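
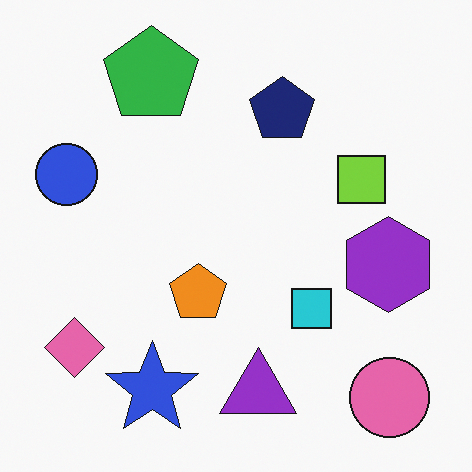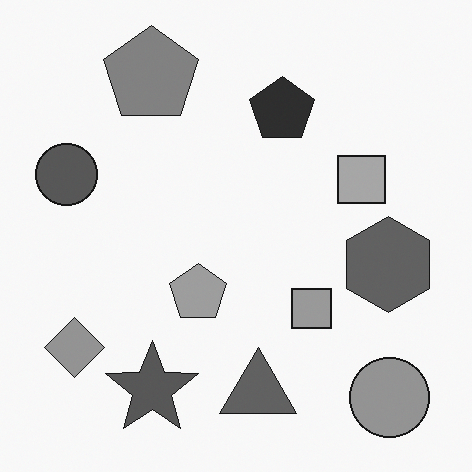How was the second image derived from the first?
It was converted to grayscale.

All color is removed — every shape is now a shade of grey.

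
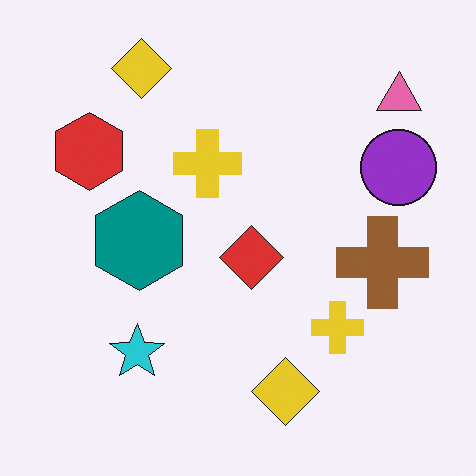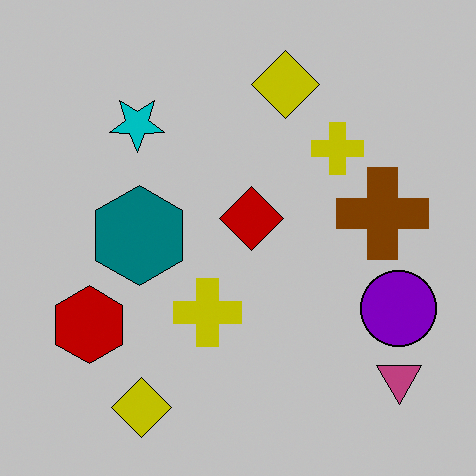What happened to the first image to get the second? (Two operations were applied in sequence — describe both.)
The second image is the first flipped vertically (top ↔ bottom), then heavily posterized to just a handful of flat colors.

The pink triangle is in the top-right of the first image and the bottom-right of the second — shapes on opposite sides of the horizontal midline have swapped in a mirror flip. Each flat color has snapped to a coarser quantized level — most visibly, the near-white background has dropped to a flat grey.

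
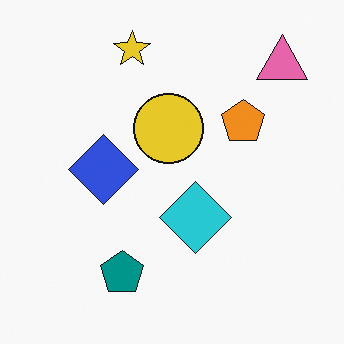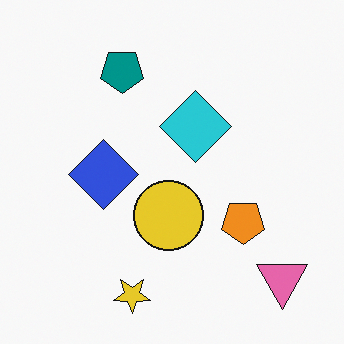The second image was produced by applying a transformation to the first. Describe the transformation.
This is the original image flipped vertically (top ↔ bottom).

The yellow star is in the top of the first image and the bottom of the second — shapes on opposite sides of the horizontal midline have swapped in a mirror flip.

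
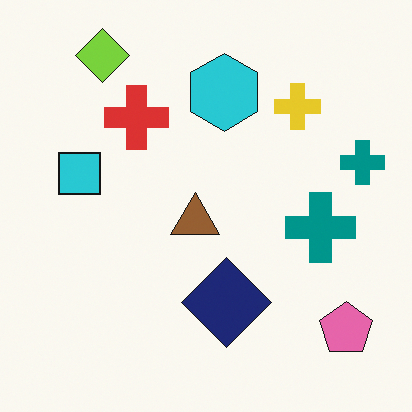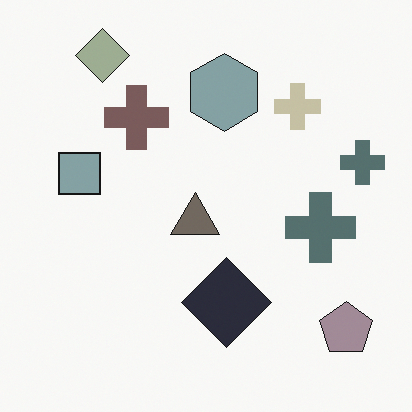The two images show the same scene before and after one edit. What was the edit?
It was heavily desaturated.

All colors are more muted and greyish — a global saturation change.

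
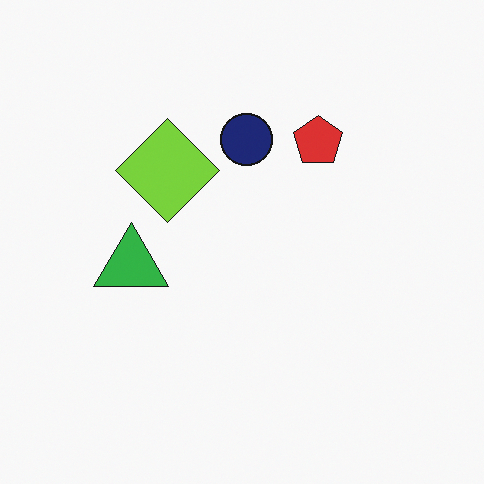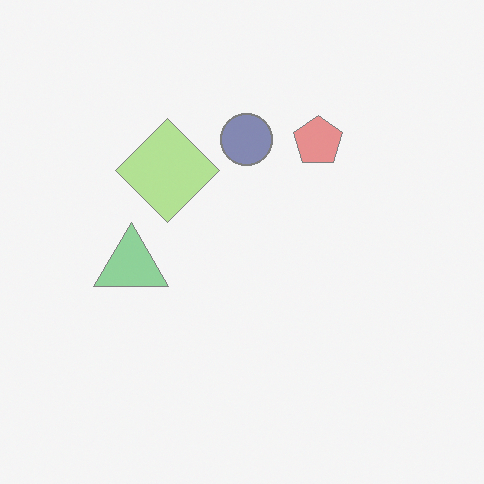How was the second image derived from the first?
The image was washed out (contrast reduced).

Tones are pushed toward mid-grey across the whole image — a global contrast change.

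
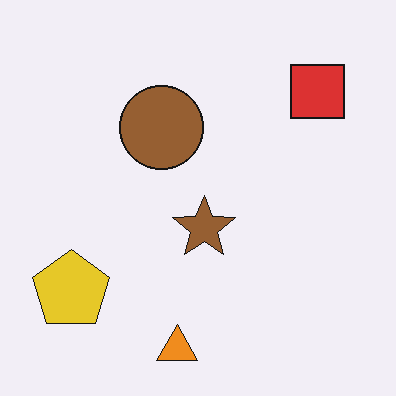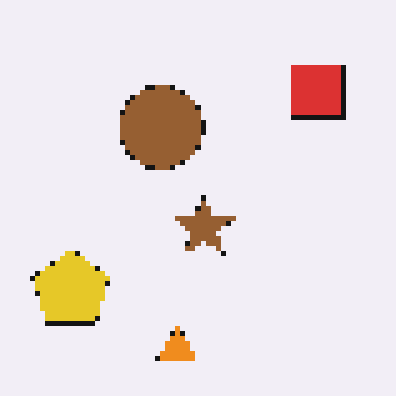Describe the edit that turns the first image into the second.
It was lightly pixelated (a mild mosaic effect).

Shapes are reduced to large square blocks; fine edges and outlines are lost — a downscale-then-upscale (mosaic) effect.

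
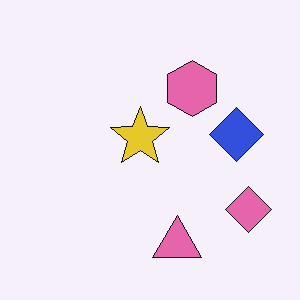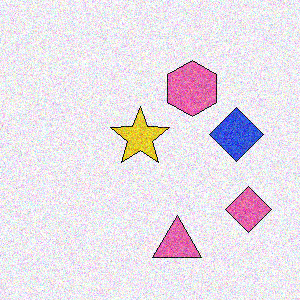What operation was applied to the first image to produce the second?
The second image is the first degraded with moderate additive noise.

Random speckle covers the whole image, including the flat background.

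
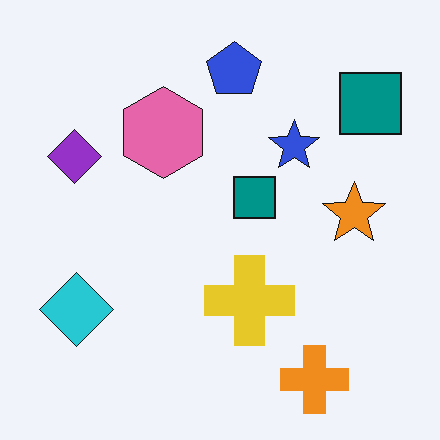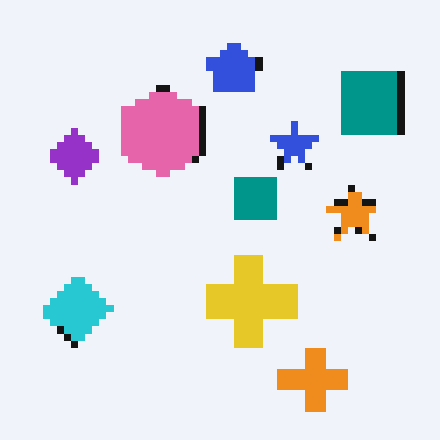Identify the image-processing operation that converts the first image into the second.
The image was pixelated into visible square blocks.

Shapes are reduced to large square blocks; fine edges and outlines are lost — a downscale-then-upscale (mosaic) effect.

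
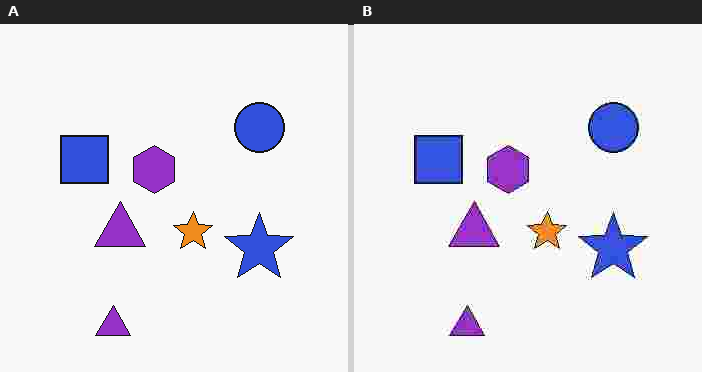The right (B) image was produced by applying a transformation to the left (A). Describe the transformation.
Degraded with heavy JPEG compression.

Blocky 8×8 compression artifacts appear around shape edges and the flat background shows ringing — characteristic JPEG degradation.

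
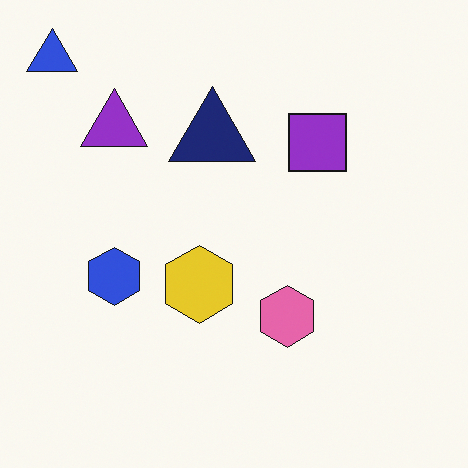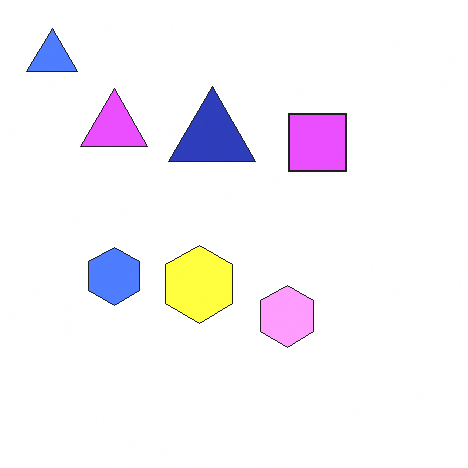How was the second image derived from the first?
The image was noticeably brightened.

Every pixel — background and shapes alike — is uniformly brightened.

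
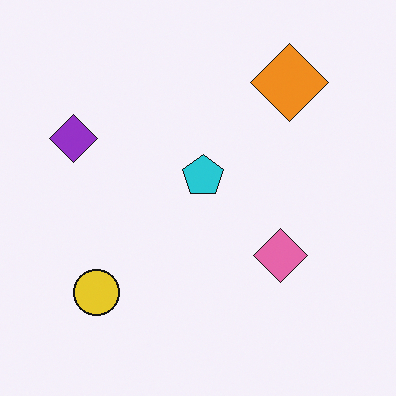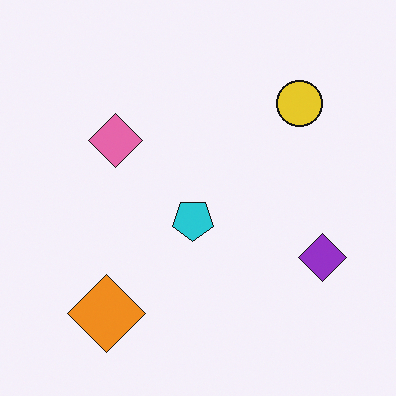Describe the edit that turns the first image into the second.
This is the original image rotated 180°.

The orange diamond sits in the top-right of the first image and the bottom-left of the second — consistent with a whole-image 180° rotation.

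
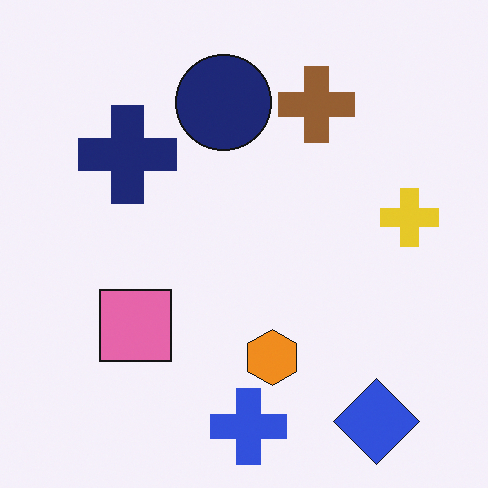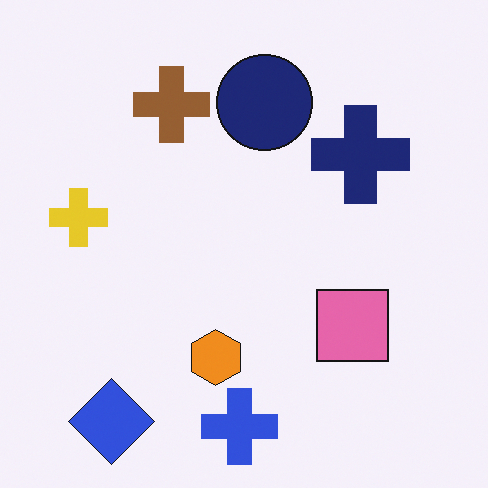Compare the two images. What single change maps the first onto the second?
Flipped horizontally (left ↔ right).

The yellow cross is in the right of the first image and the left of the second — shapes on opposite sides of the vertical midline have swapped in a mirror flip.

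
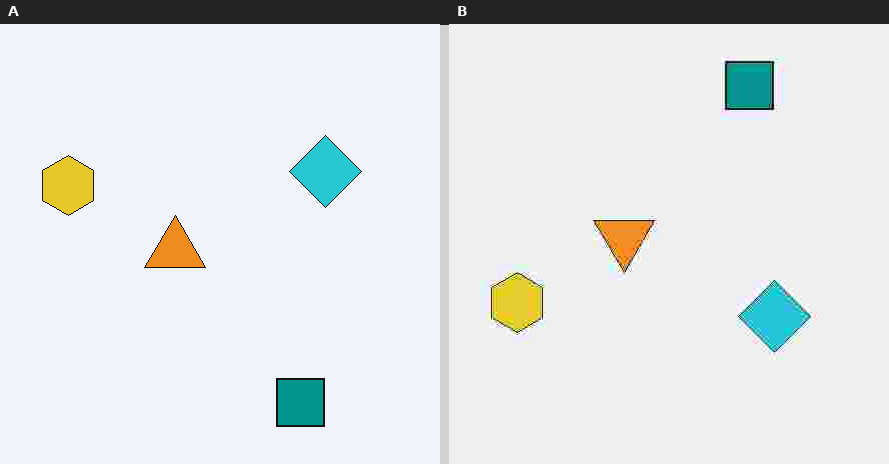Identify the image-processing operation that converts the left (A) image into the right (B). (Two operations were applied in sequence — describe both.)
It was flipped vertically (top ↔ bottom), then degraded with heavy JPEG compression.

The teal square is in the bottom-right of the left (A) image and the top-right of the right (B) — shapes on opposite sides of the horizontal midline have swapped in a mirror flip. Blocky 8×8 compression artifacts appear around shape edges and the flat background shows ringing — characteristic JPEG degradation.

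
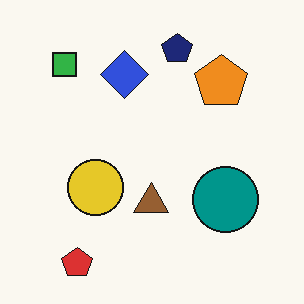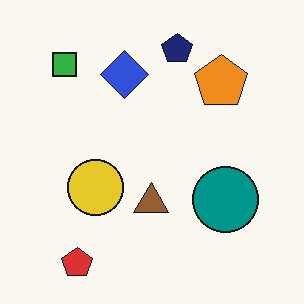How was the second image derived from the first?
This is the original image JPEG-compressed with visible artifacts.

Blocky 8×8 compression artifacts appear around shape edges and the flat background shows ringing — characteristic JPEG degradation.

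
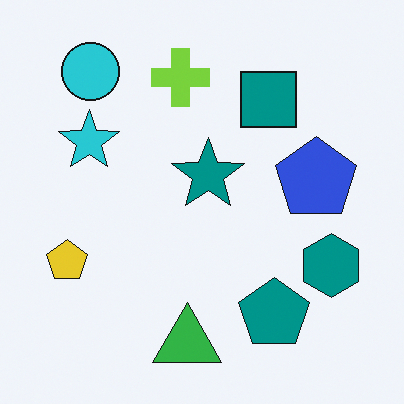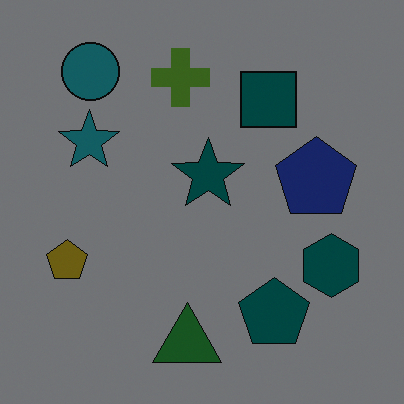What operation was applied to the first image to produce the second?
Substantially darkened.

Every pixel — background and shapes alike — is uniformly darkened.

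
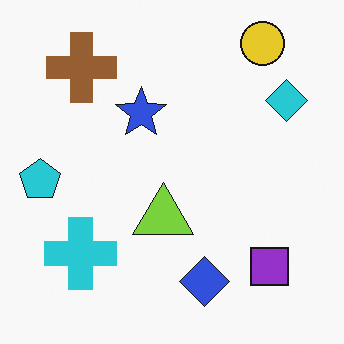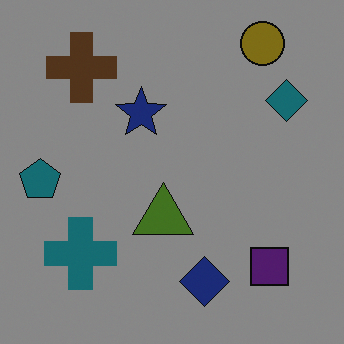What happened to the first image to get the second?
The transformation is: substantially darkened.

Every pixel — background and shapes alike — is uniformly darkened.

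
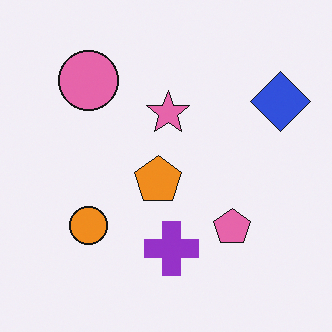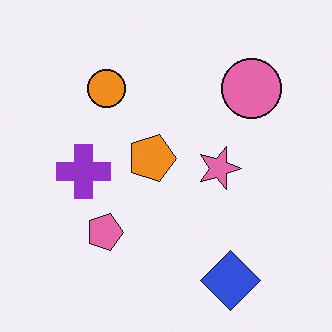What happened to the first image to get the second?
The second image is the first rotated 90° clockwise.

The blue diamond sits in the top-right of the first image and the bottom-right of the second — consistent with a whole-image 90° clockwise rotation.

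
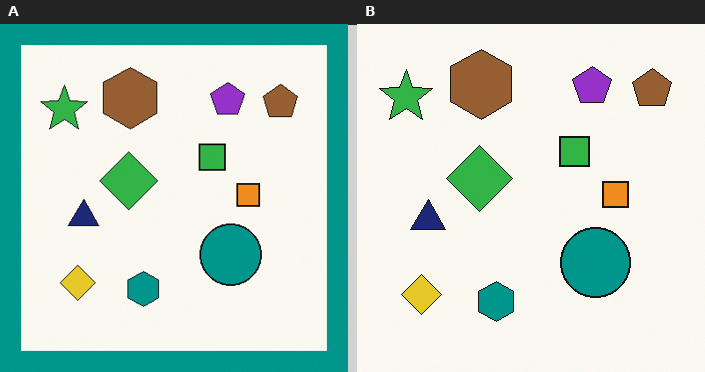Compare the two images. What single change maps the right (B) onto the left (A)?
Framed with a teal border.

A solid teal frame runs around the edge of the left (A) image, with the content slightly shrunk inside it.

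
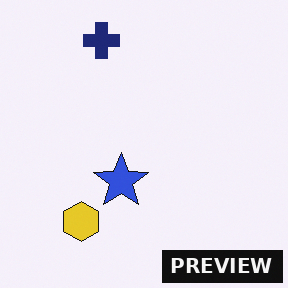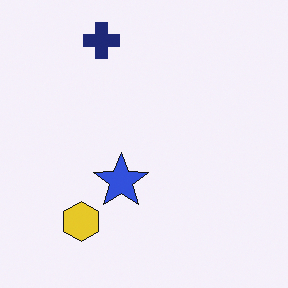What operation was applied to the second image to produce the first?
Watermarked with the text "PREVIEW" in the lower-right corner.

A dark label reading "PREVIEW" appears in the lower-right corner.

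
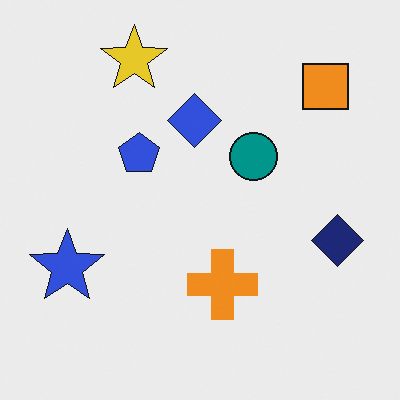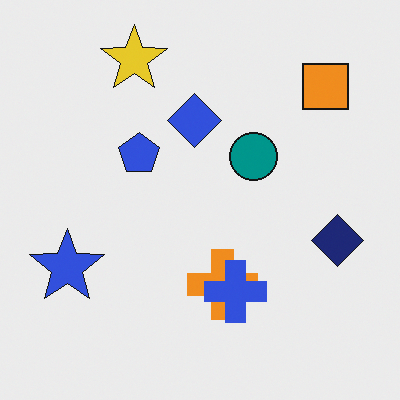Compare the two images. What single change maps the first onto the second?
The second image is the first overlaid with an additional blue cross.

A blue cross appears in the second image that is absent from the first.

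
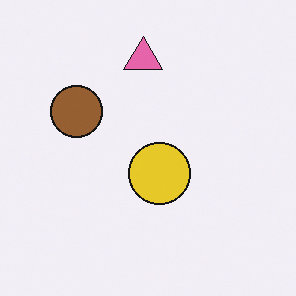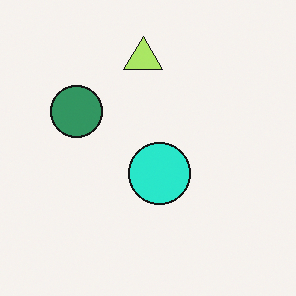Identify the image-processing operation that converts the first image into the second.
The image was hue-shifted through roughly a third of the color wheel.

Every shape's color has rotated by the same amount around the hue wheel — a uniform hue shift.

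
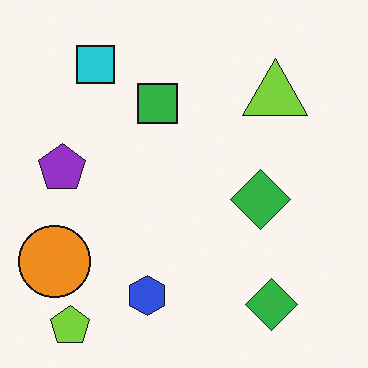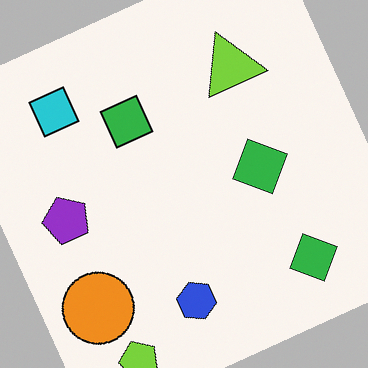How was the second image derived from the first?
The second image is the first rotated counter-clockwise by a clearly visible amount.

Every shape is tilted by the same angle and the image corners show triangular fill wedges — a whole-image rotation by a non-right angle.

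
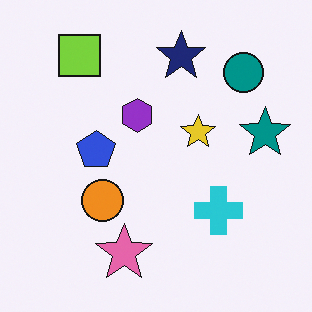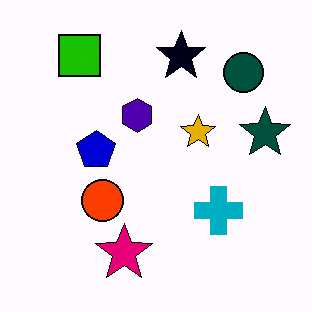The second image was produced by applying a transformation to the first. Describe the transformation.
It was given much higher contrast.

Tones are pushed away from mid-grey across the whole image — a global contrast change.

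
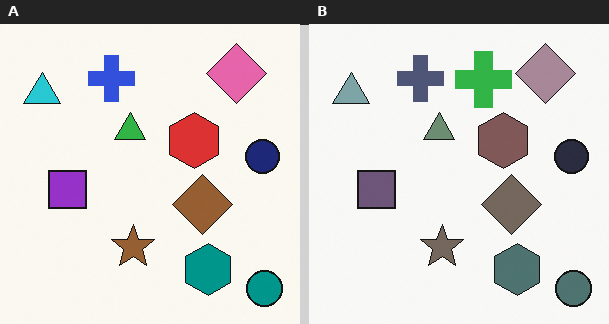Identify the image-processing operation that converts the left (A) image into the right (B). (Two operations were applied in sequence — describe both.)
The image was made much more muted (saturation change), then overlaid with an additional green cross.

All colors are more muted and greyish — a global saturation change. A green cross appears in the right (B) image that is absent from the left (A).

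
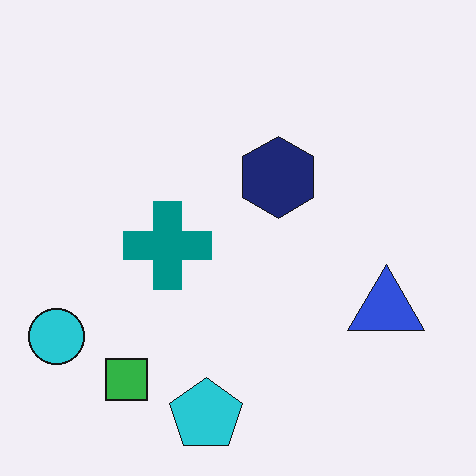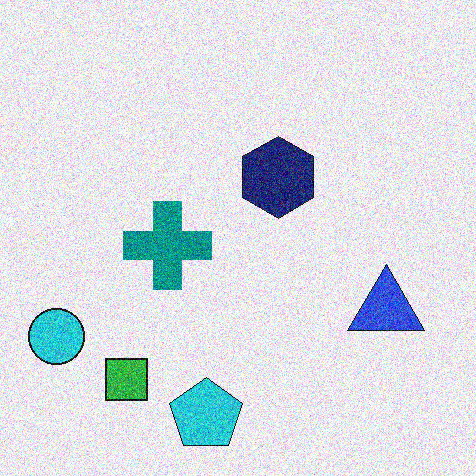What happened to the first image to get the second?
This is the original image degraded with heavy additive noise.

Random speckle covers the whole image, including the flat background.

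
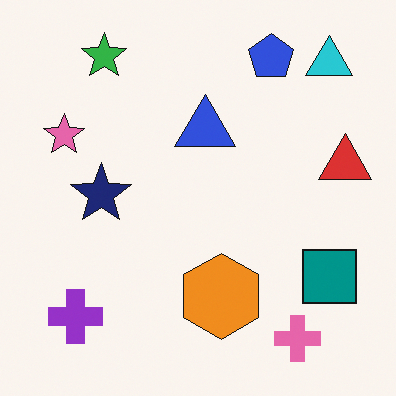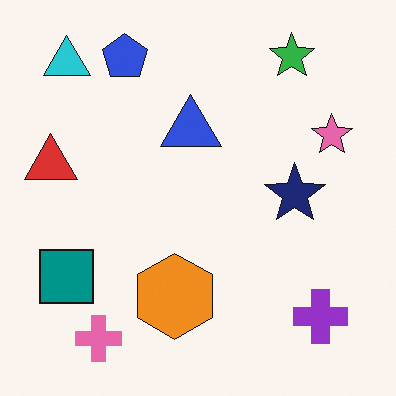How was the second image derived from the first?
The image was flipped horizontally (left ↔ right).

The red triangle is in the right of the first image and the left of the second — shapes on opposite sides of the vertical midline have swapped in a mirror flip.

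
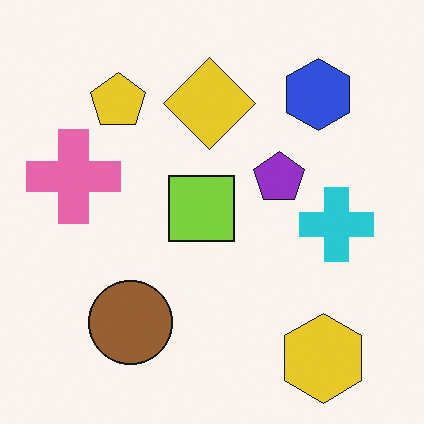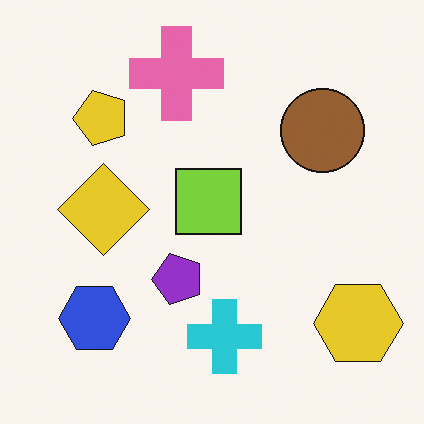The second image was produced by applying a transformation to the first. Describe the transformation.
The image was transposed (reflected across the top-left ↔ bottom-right diagonal).

Shapes have swapped their row and column positions — what was in the top-right is now in the bottom-left — a diagonal reflection.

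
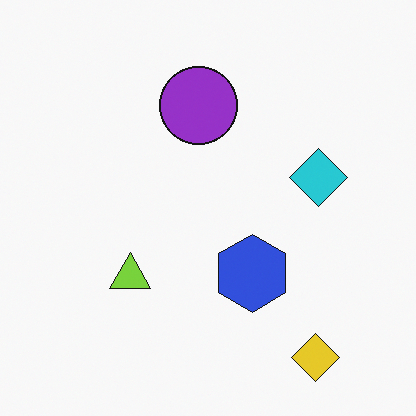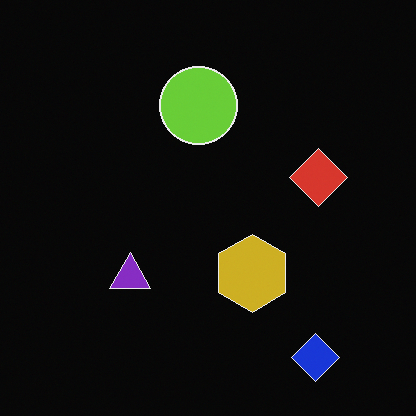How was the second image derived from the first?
It was color-inverted (negative).

The light background has become dark and every shape's color is its complement — a photographic negative.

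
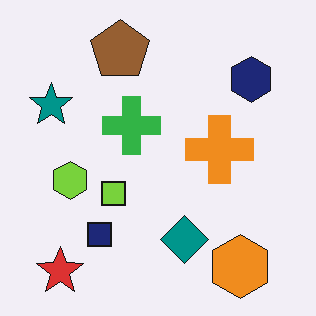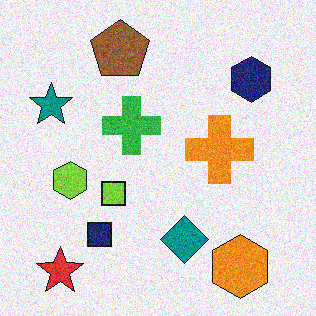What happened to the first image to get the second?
This is the original image degraded with visible gaussian noise.

Random speckle covers the whole image, including the flat background.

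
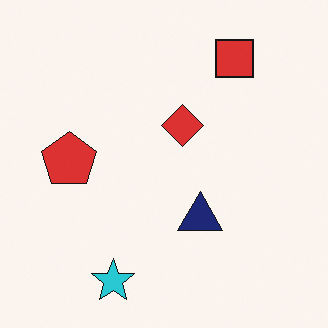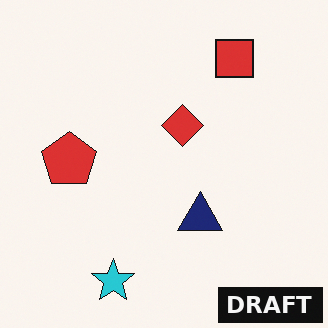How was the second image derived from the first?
It was watermarked with the text "DRAFT" in the lower-right corner.

A dark label reading "DRAFT" appears in the lower-right corner.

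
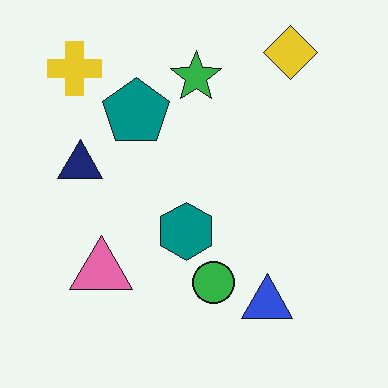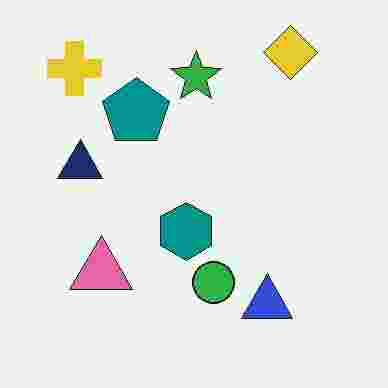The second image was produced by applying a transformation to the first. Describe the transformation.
The second image is the first heavily JPEG-compressed with obvious blocking artifacts.

Blocky 8×8 compression artifacts appear around shape edges and the flat background shows ringing — characteristic JPEG degradation.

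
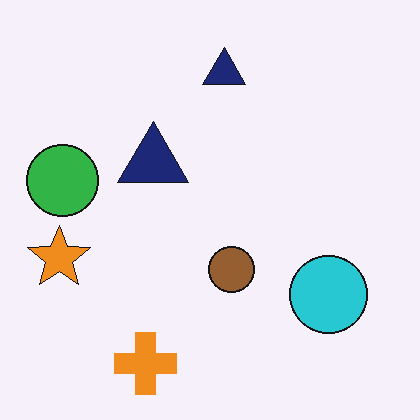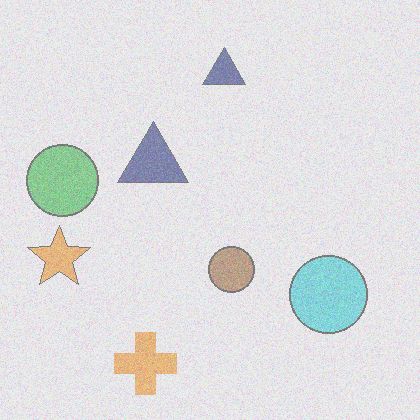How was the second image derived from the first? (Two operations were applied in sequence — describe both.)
The second image is the first degraded with heavy additive noise, then given much lower contrast.

Random speckle covers the whole image, including the flat background. Tones are pushed toward mid-grey across the whole image — a global contrast change.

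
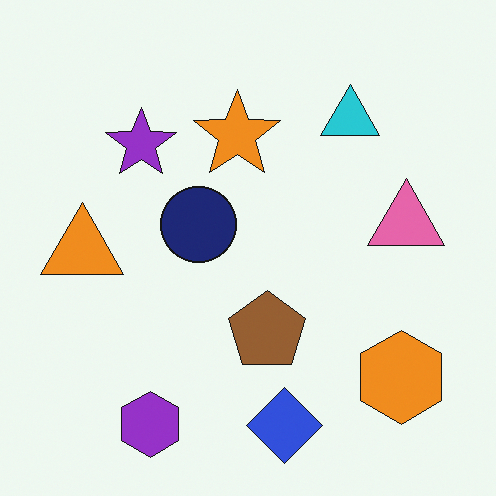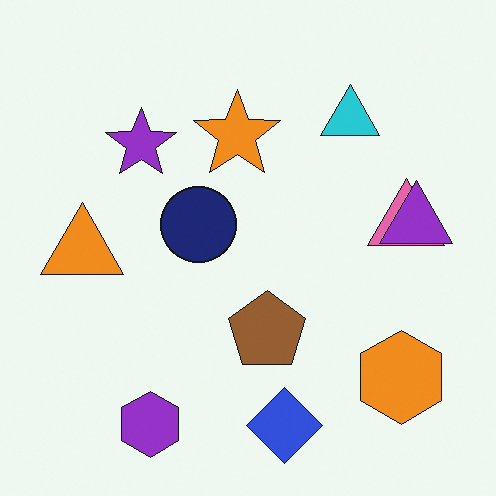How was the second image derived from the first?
This is the original image overlaid with an additional purple triangle.

A purple triangle appears in the second image that is absent from the first.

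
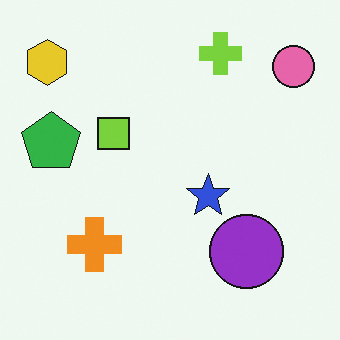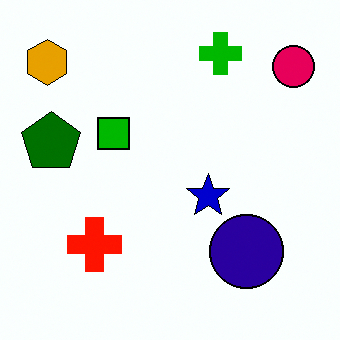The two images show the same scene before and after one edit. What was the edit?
The second image is the first boosted in contrast.

Tones are pushed away from mid-grey across the whole image — a global contrast change.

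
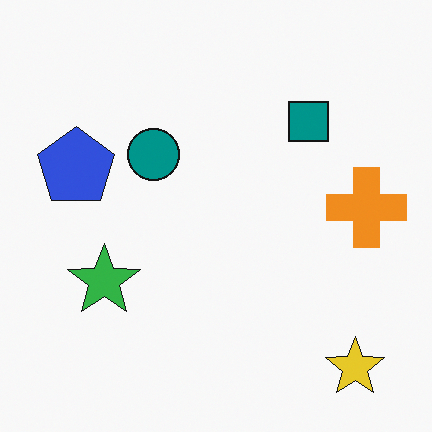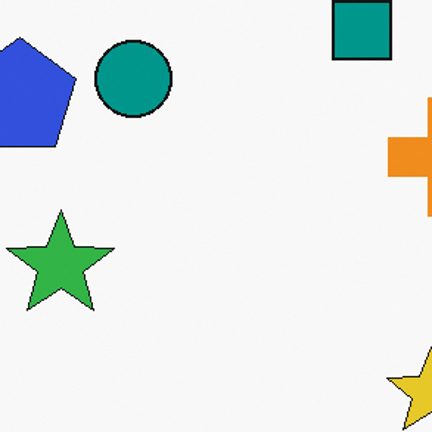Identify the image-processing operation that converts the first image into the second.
The transformation is: cropped to a modestly smaller region and rescaled.

The visible shapes are larger and the field of view is narrower; shapes near the original edges may be partly or wholly outside the frame — a crop-and-rescale.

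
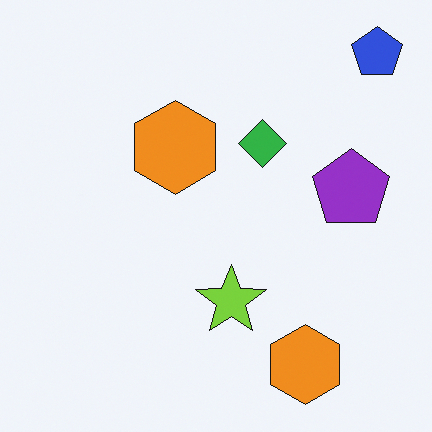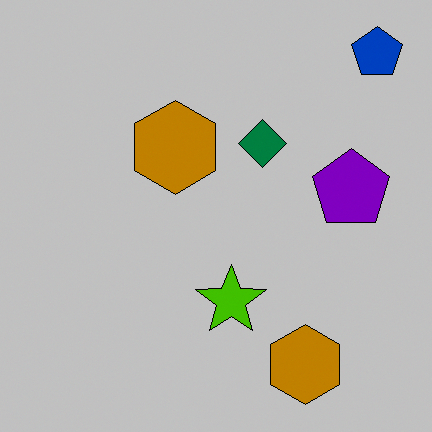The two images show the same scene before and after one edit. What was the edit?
The second image is the first heavily posterized to just a handful of flat colors.

Each flat color has snapped to a coarser quantized level — most visibly, the near-white background has dropped to a flat grey.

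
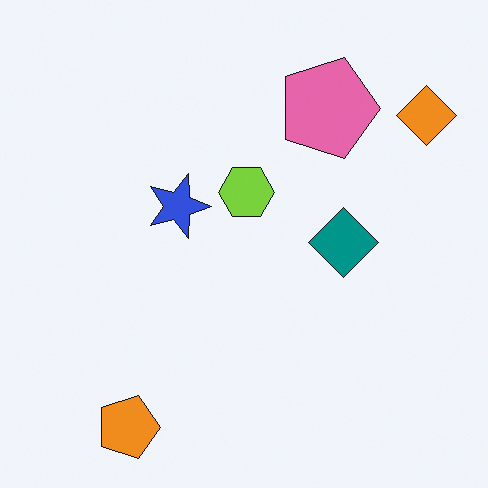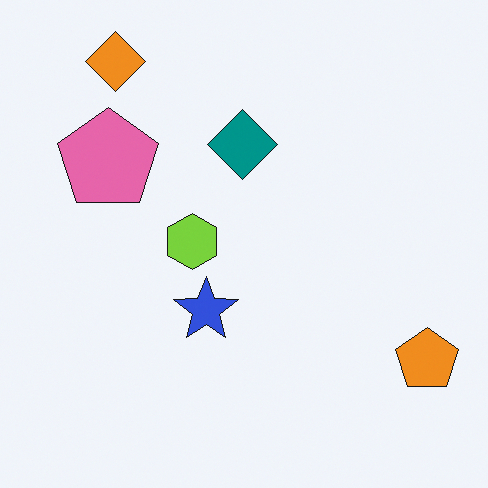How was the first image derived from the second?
This is the original image rotated 90° clockwise.

The orange diamond sits in the top-left of the second image and the top-right of the first — consistent with a whole-image 90° clockwise rotation.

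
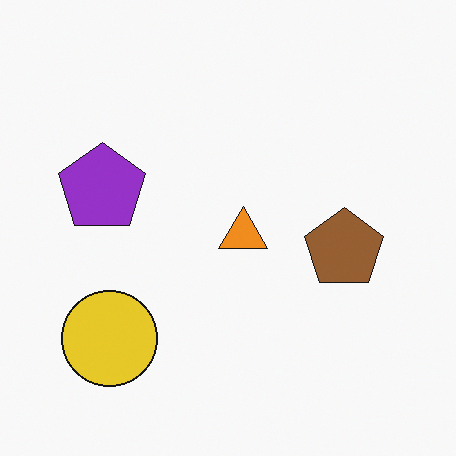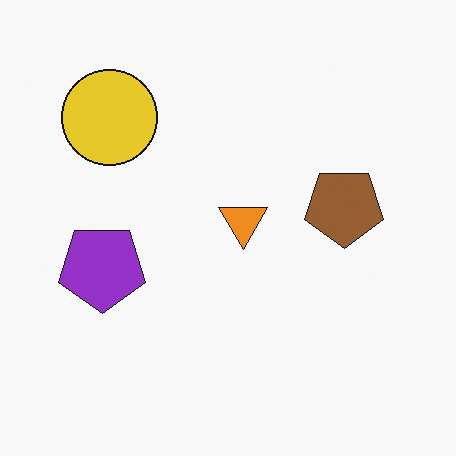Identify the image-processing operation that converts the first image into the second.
It was flipped vertically (top ↔ bottom).

The yellow circle is in the bottom-left of the first image and the top-left of the second — shapes on opposite sides of the horizontal midline have swapped in a mirror flip.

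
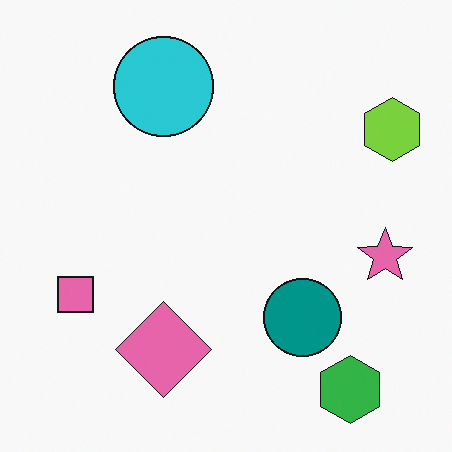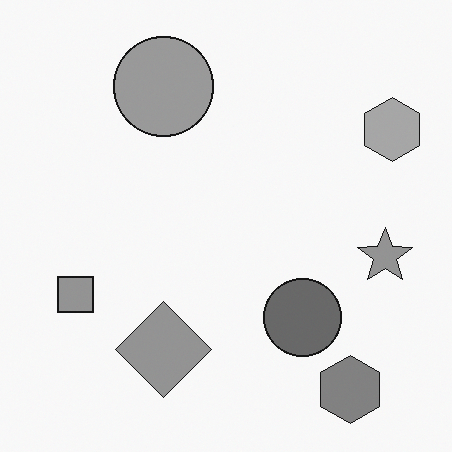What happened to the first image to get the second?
The image was converted to grayscale.

All color is removed — every shape is now a shade of grey.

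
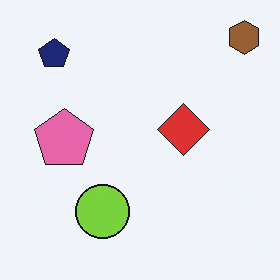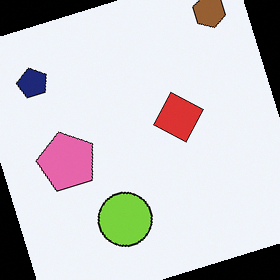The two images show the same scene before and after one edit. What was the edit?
The second image is the first rotated counter-clockwise by a moderate amount.

Every shape is tilted by the same angle and the image corners show triangular fill wedges — a whole-image rotation by a non-right angle.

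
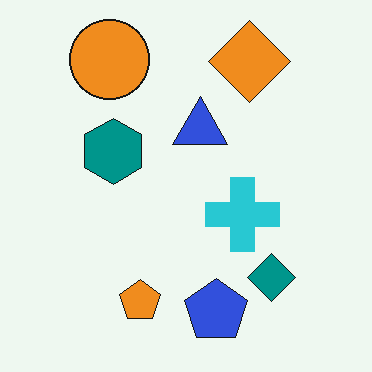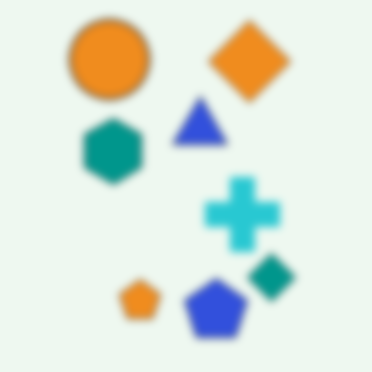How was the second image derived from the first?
The second image is the first noticeably gaussian-blurred.

Shape edges and outlines are uniformly softened across the whole image.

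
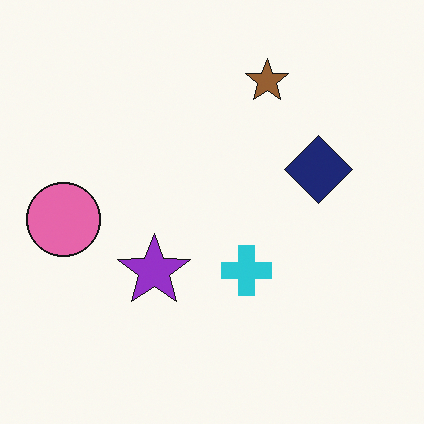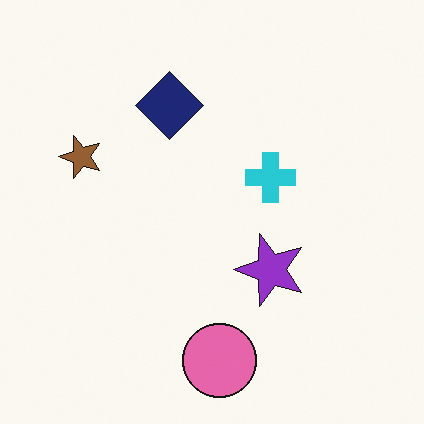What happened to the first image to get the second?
This is the original image rotated 90° counter-clockwise.

The pink circle sits in the left of the first image and the bottom of the second — consistent with a whole-image 90° counter-clockwise rotation.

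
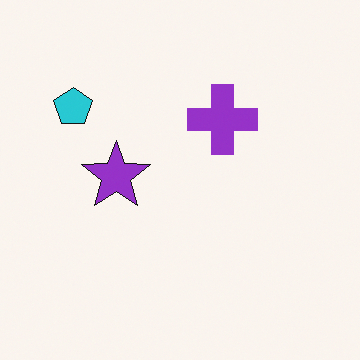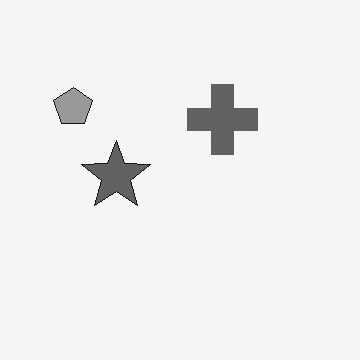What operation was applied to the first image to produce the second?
The second image is the first converted to grayscale.

All color is removed — every shape is now a shade of grey.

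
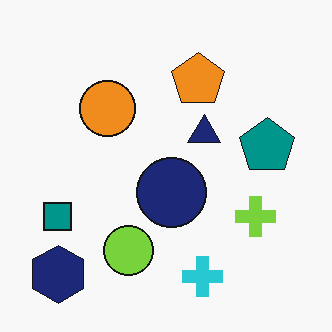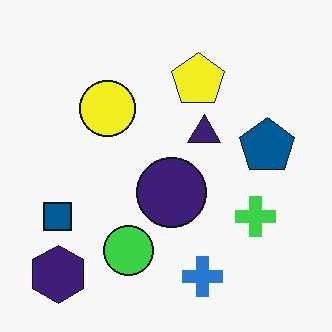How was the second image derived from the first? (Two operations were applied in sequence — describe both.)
The transformation is: hue-shifted by a small amount, then given moderate JPEG compression.

Every shape's color has rotated by the same amount around the hue wheel — a uniform hue shift. Blocky 8×8 compression artifacts appear around shape edges and the flat background shows ringing — characteristic JPEG degradation.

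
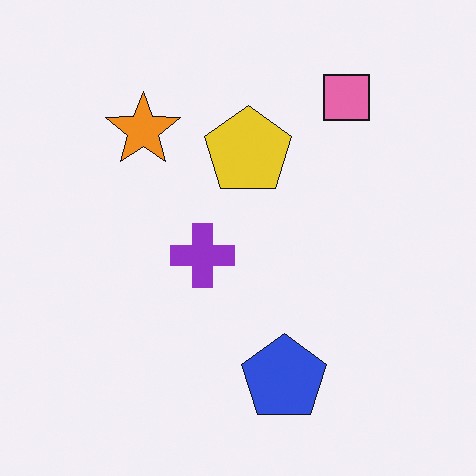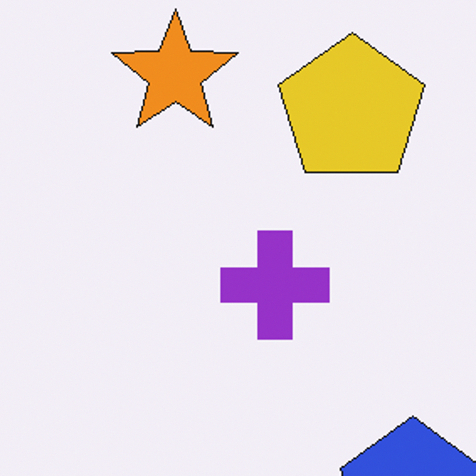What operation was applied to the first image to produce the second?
It was cropped to a noticeably smaller region and rescaled.

The visible shapes are larger and the field of view is narrower; shapes near the original edges may be partly or wholly outside the frame — a crop-and-rescale.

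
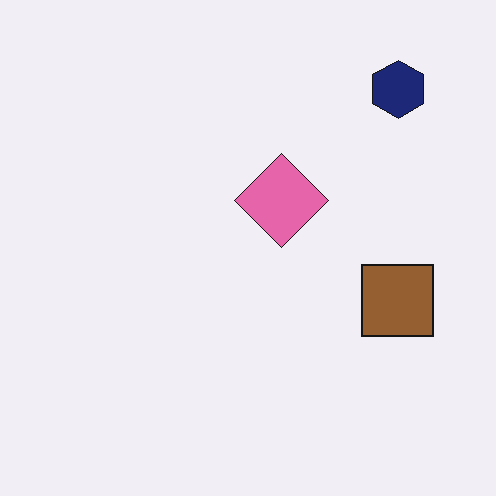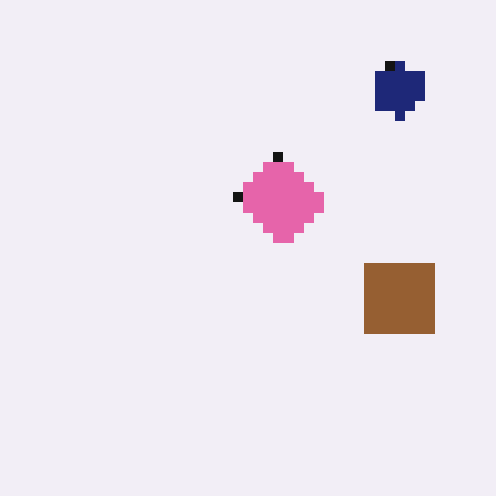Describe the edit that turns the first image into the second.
The image was heavily pixelated into large blocks.

Shapes are reduced to large square blocks; fine edges and outlines are lost — a downscale-then-upscale (mosaic) effect.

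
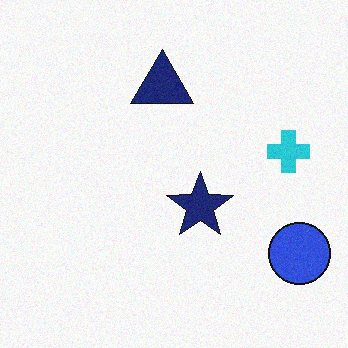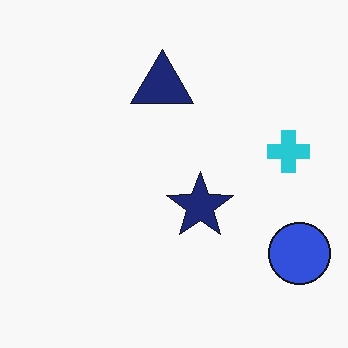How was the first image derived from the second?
Degraded with subtle gaussian noise.

Random speckle covers the whole image, including the flat background.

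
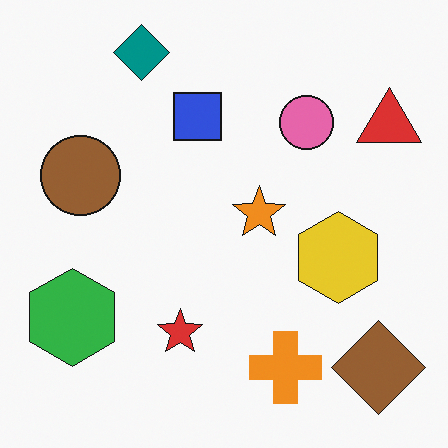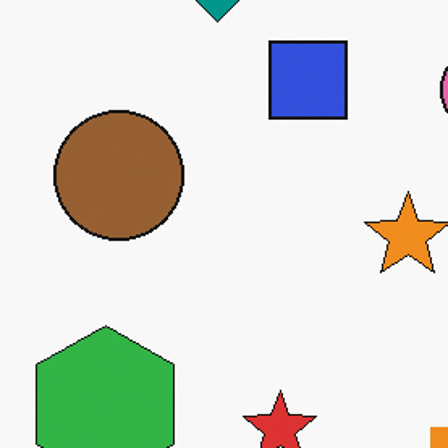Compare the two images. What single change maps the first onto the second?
The transformation is: cropped slightly and scaled back up.

The visible shapes are larger and the field of view is narrower; shapes near the original edges may be partly or wholly outside the frame — a crop-and-rescale.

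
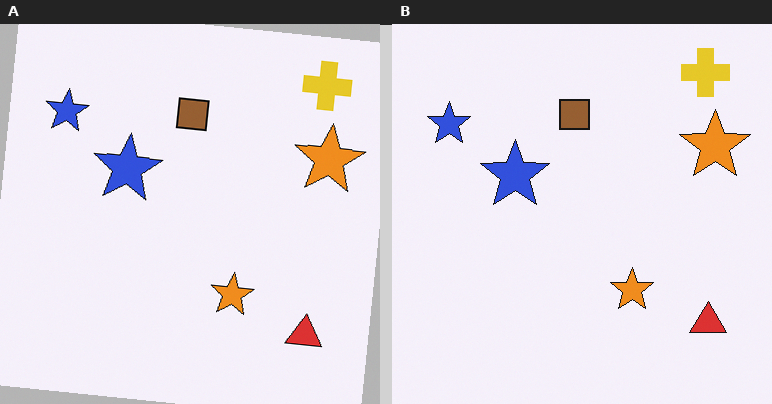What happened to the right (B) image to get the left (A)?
The left (A) image is the right (B) rotated clockwise by a few degrees.

Every shape is tilted by the same angle and the image corners show triangular fill wedges — a whole-image rotation by a non-right angle.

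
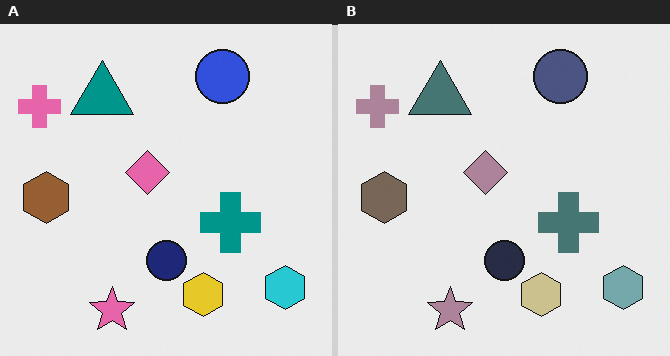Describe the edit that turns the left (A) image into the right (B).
This is the original image heavily desaturated.

All colors are more muted and greyish — a global saturation change.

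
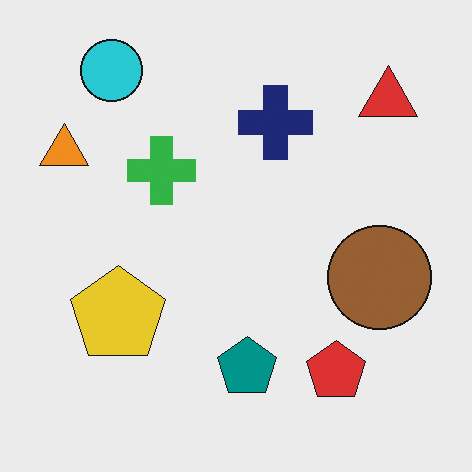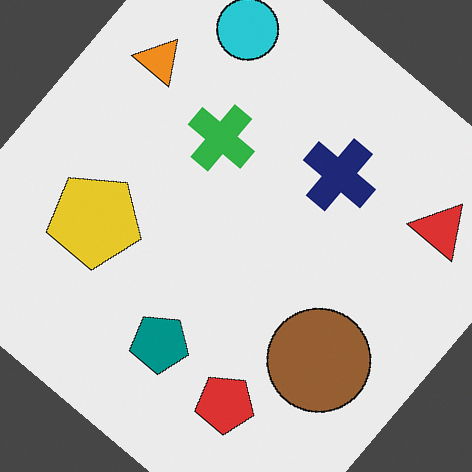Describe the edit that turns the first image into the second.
It was rotated clockwise by a large amount — several tens of degrees.

Every shape is tilted by the same angle and the image corners show triangular fill wedges — a whole-image rotation by a non-right angle.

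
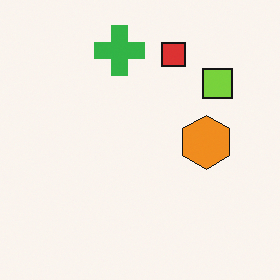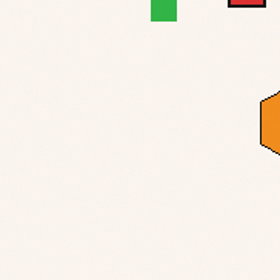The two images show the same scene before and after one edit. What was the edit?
Cropped slightly and scaled back up.

The visible shapes are larger and the field of view is narrower; shapes near the original edges may be partly or wholly outside the frame — a crop-and-rescale.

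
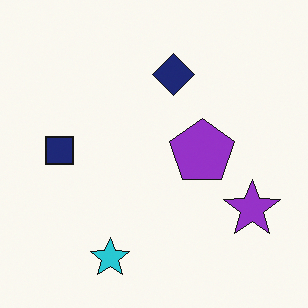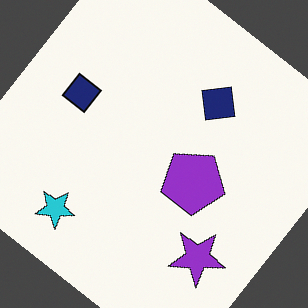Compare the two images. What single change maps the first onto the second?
This is the original image rotated clockwise by a large amount — several tens of degrees.

Every shape is tilted by the same angle and the image corners show triangular fill wedges — a whole-image rotation by a non-right angle.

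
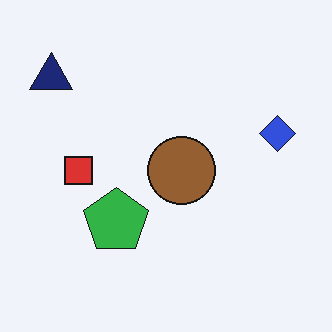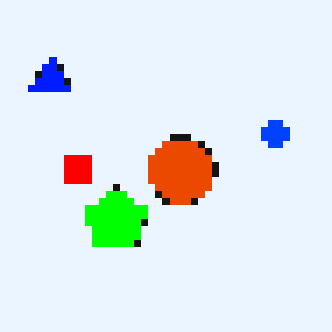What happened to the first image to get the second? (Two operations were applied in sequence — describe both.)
The second image is the first heavily oversaturated, then moderately pixelated.

All colors are more vivid — a global saturation change. Shapes are reduced to large square blocks; fine edges and outlines are lost — a downscale-then-upscale (mosaic) effect.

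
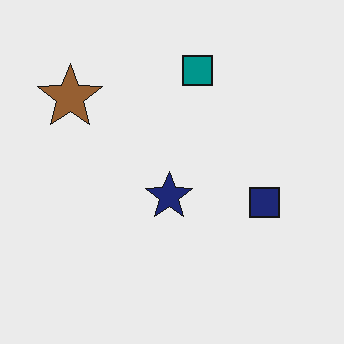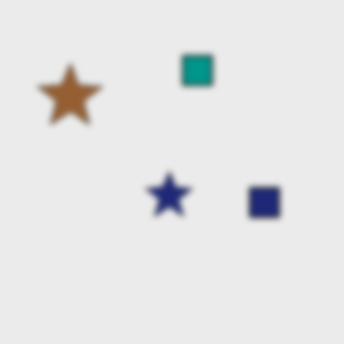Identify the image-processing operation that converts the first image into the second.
The transformation is: moderately blurred.

Shape edges and outlines are uniformly softened across the whole image.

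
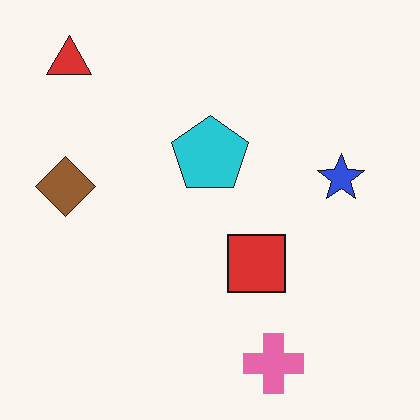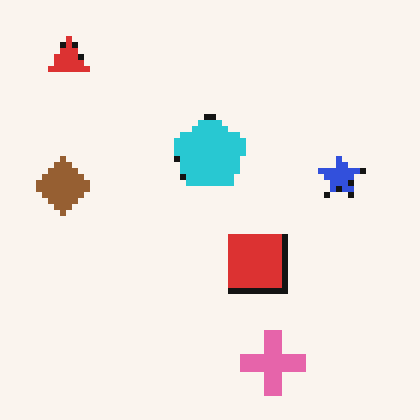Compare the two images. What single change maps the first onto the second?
This is the original image moderately pixelated.

Shapes are reduced to large square blocks; fine edges and outlines are lost — a downscale-then-upscale (mosaic) effect.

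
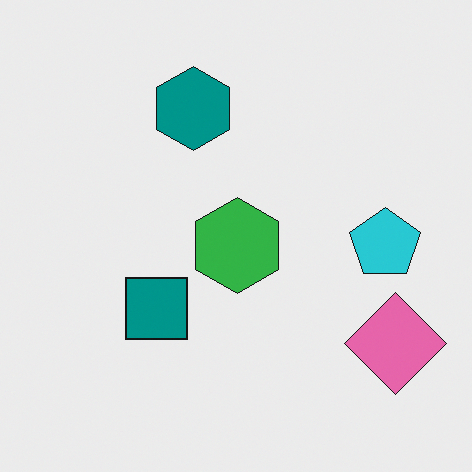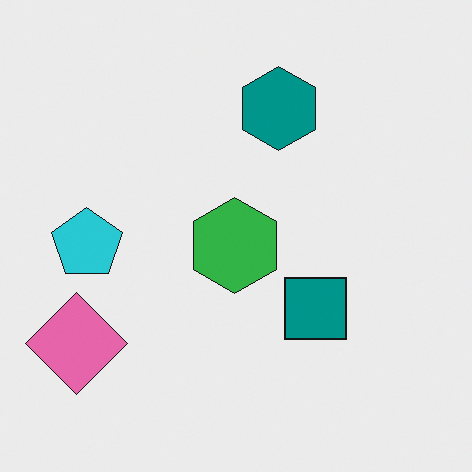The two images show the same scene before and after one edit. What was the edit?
Flipped horizontally (left ↔ right).

The pink diamond is in the bottom-right of the first image and the bottom-left of the second — shapes on opposite sides of the vertical midline have swapped in a mirror flip.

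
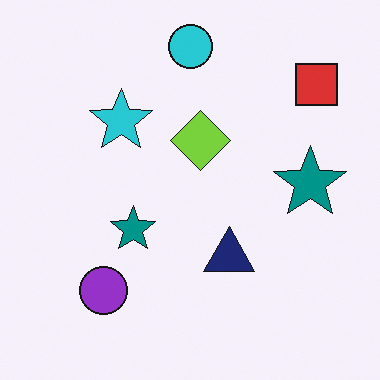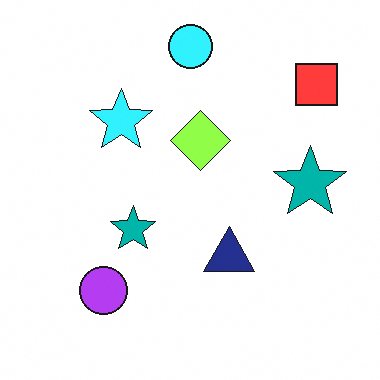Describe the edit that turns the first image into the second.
This is the original image slightly brightened.

Every pixel — background and shapes alike — is uniformly brightened.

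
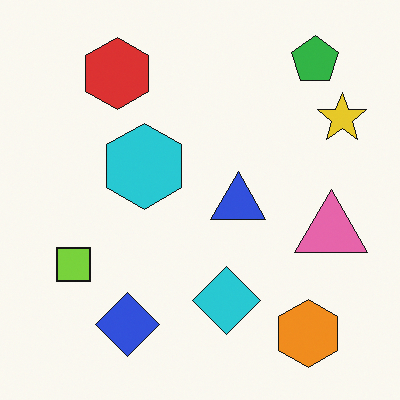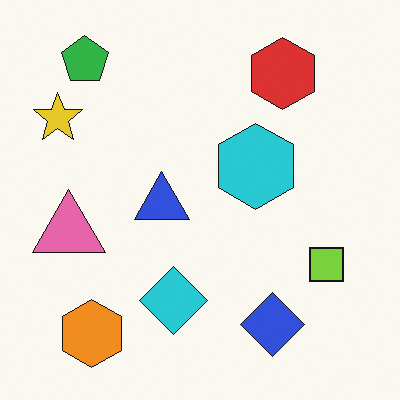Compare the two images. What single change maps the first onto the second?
This is the original image flipped horizontally (left ↔ right).

The yellow star is in the top-right of the first image and the top-left of the second — shapes on opposite sides of the vertical midline have swapped in a mirror flip.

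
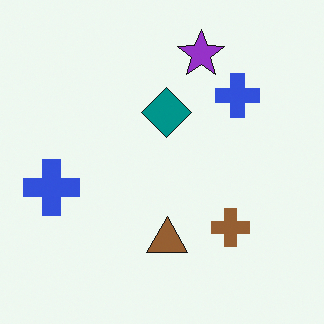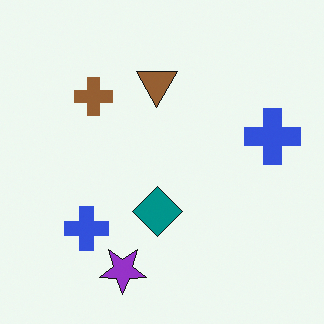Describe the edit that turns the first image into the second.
This is the original image rotated 180°.

The purple star sits in the top of the first image and the bottom of the second — consistent with a whole-image 180° rotation.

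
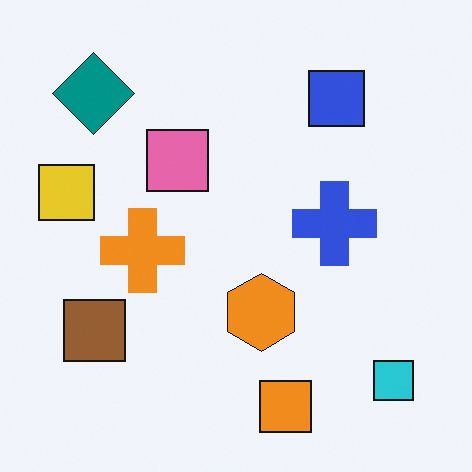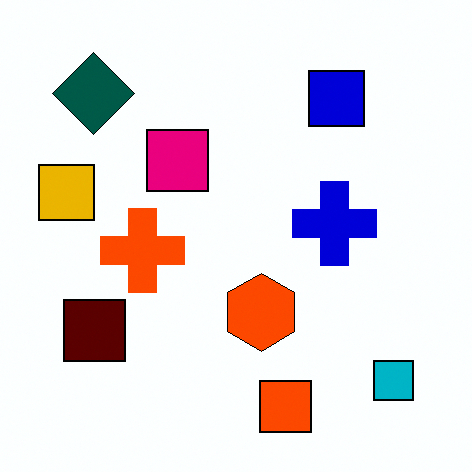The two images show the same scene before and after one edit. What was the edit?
This is the original image boosted in contrast.

Tones are pushed away from mid-grey across the whole image — a global contrast change.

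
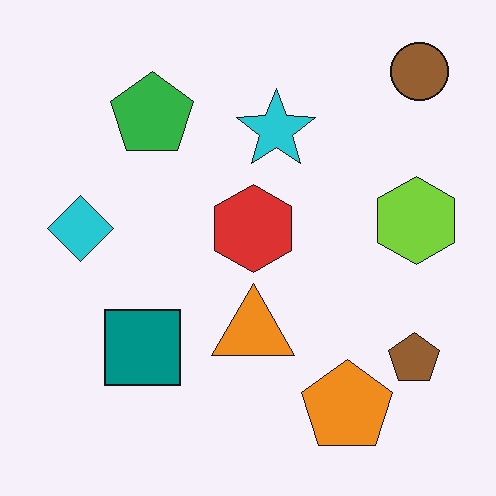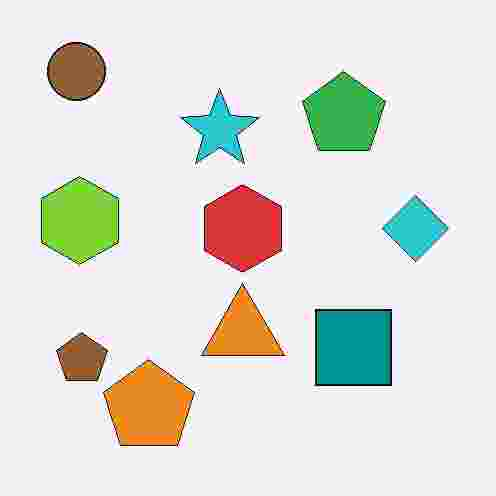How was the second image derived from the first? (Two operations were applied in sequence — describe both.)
This is the original image flipped horizontally (left ↔ right), then degraded with heavy JPEG compression.

The brown circle is in the top-right of the first image and the top-left of the second — shapes on opposite sides of the vertical midline have swapped in a mirror flip. Blocky 8×8 compression artifacts appear around shape edges and the flat background shows ringing — characteristic JPEG degradation.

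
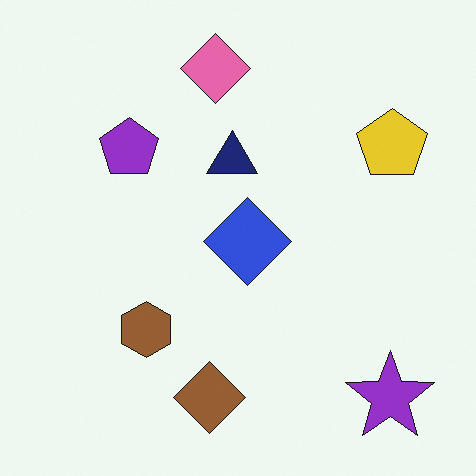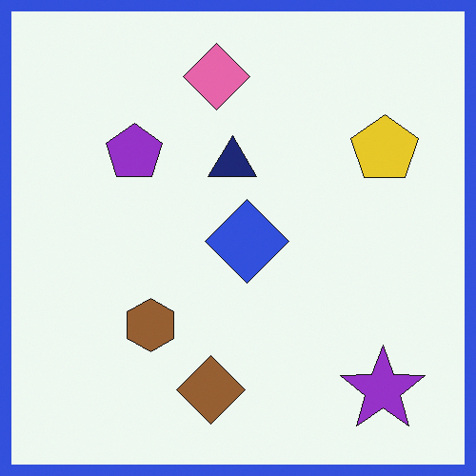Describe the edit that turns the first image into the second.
It was framed with a blue border.

A solid blue frame runs around the edge of the second image, with the content slightly shrunk inside it.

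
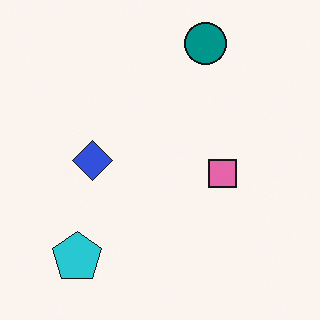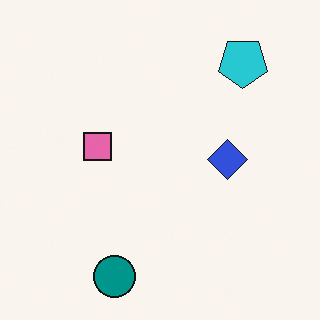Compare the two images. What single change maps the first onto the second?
This is the original image rotated 180°.

The cyan pentagon sits in the bottom-left of the first image and the top-right of the second — consistent with a whole-image 180° rotation.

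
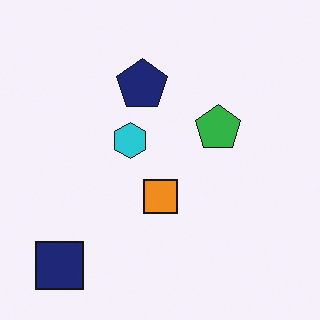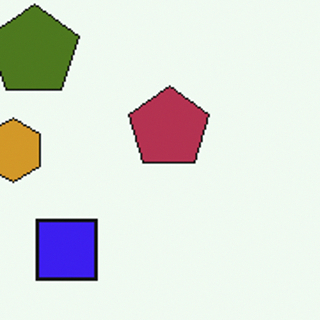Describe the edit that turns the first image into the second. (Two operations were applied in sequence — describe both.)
This is the original image cropped tightly and scaled back up, then hue-shifted by a large amount.

The visible shapes are larger and the field of view is narrower; shapes near the original edges may be partly or wholly outside the frame — a crop-and-rescale. Every shape's color has rotated by the same amount around the hue wheel — a uniform hue shift.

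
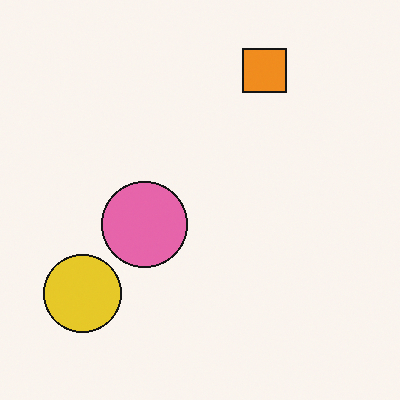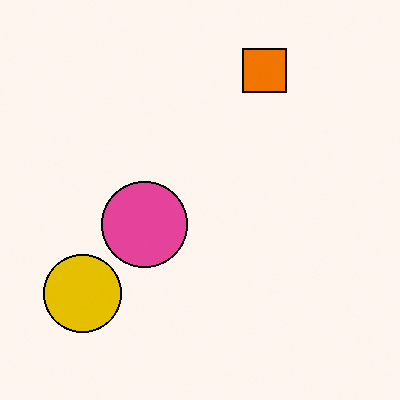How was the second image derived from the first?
It was given slightly increased contrast.

Tones are pushed away from mid-grey across the whole image — a global contrast change.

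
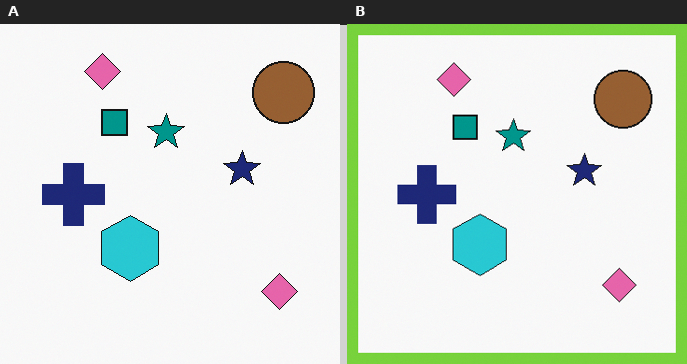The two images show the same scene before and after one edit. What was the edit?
It was framed with a lime border.

A solid lime frame runs around the edge of the right (B) image, with the content slightly shrunk inside it.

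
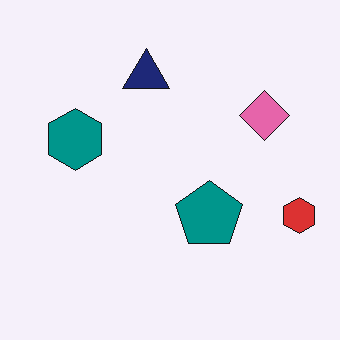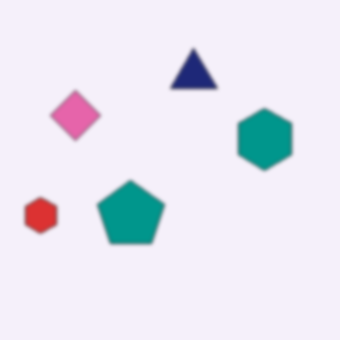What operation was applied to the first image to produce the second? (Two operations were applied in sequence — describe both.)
This is the original image flipped horizontally (left ↔ right), then lightly blurred.

The red hexagon is in the right of the first image and the left of the second — shapes on opposite sides of the vertical midline have swapped in a mirror flip. Shape edges and outlines are uniformly softened across the whole image.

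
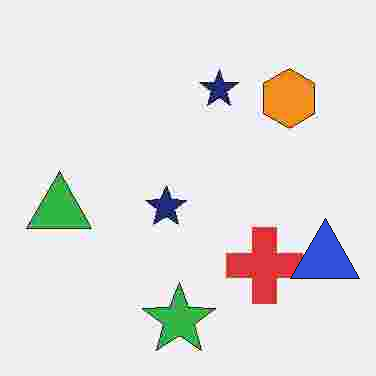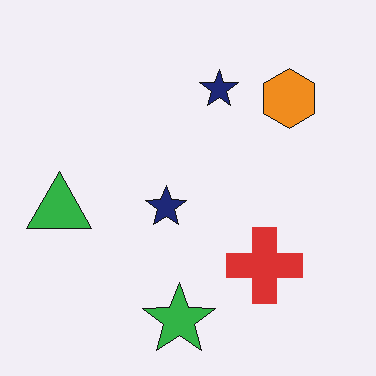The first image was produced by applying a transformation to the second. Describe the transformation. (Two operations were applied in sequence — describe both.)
The image was degraded with heavy JPEG compression, then overlaid with an additional blue triangle.

Blocky 8×8 compression artifacts appear around shape edges and the flat background shows ringing — characteristic JPEG degradation. A blue triangle appears in the first image that is absent from the second.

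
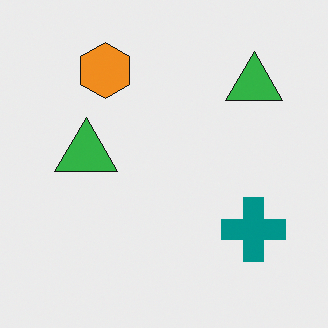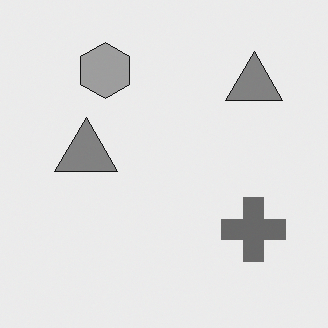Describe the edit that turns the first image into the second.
The transformation is: converted to grayscale.

All color is removed — every shape is now a shade of grey.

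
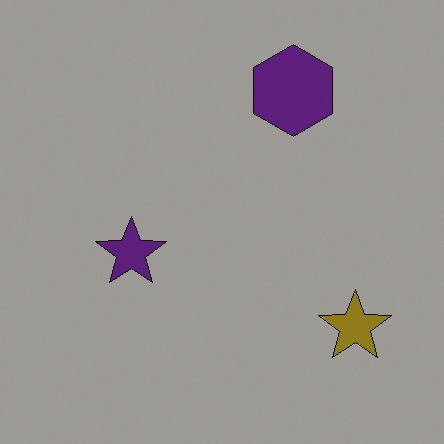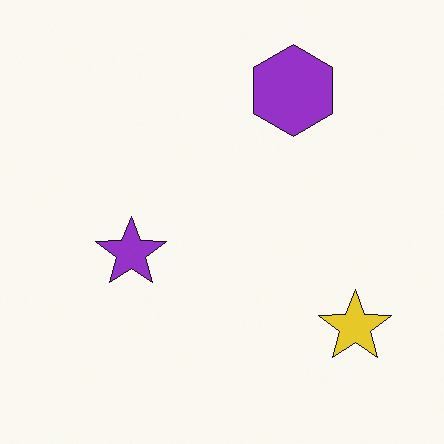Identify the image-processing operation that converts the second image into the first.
This is the original image darkened a lot.

Every pixel — background and shapes alike — is uniformly darkened.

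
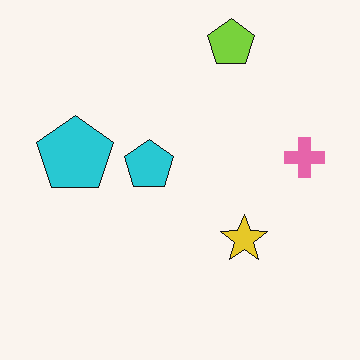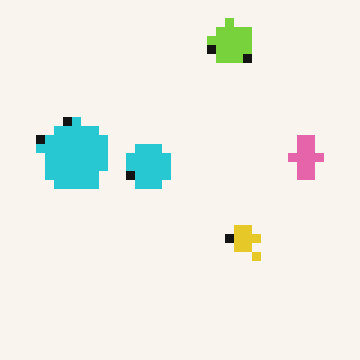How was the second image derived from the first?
It was coarsely pixelated.

Shapes are reduced to large square blocks; fine edges and outlines are lost — a downscale-then-upscale (mosaic) effect.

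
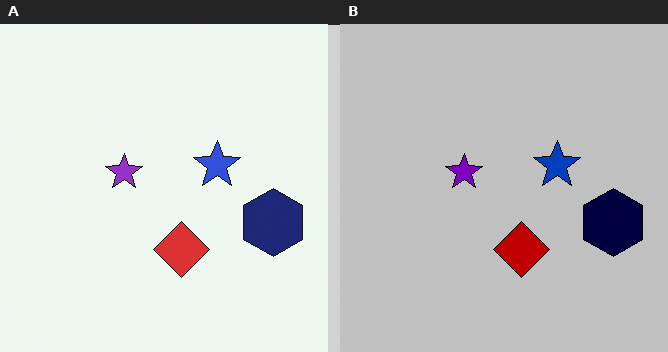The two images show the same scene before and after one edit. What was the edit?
Heavily posterized to just a handful of flat colors.

Each flat color has snapped to a coarser quantized level — most visibly, the near-white background has dropped to a flat grey.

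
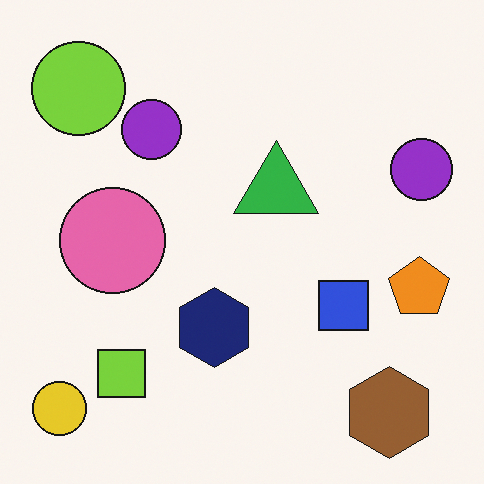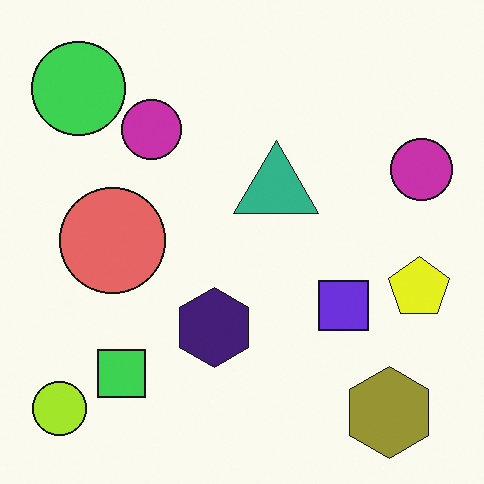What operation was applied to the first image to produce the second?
The image was hue-shifted by a small amount.

Every shape's color has rotated by the same amount around the hue wheel — a uniform hue shift.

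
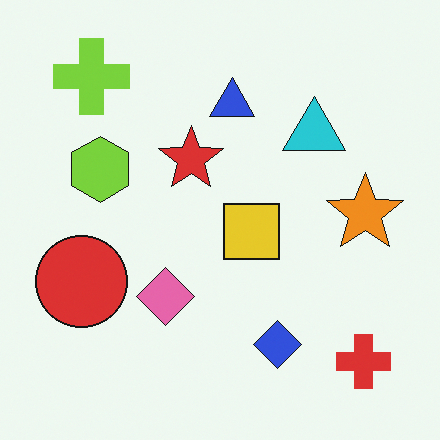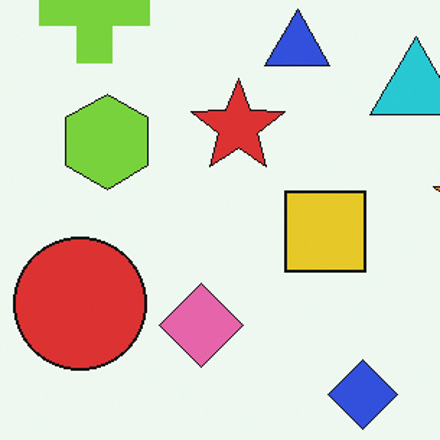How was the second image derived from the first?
This is the original image cropped to a modestly smaller region and rescaled.

The visible shapes are larger and the field of view is narrower; shapes near the original edges may be partly or wholly outside the frame — a crop-and-rescale.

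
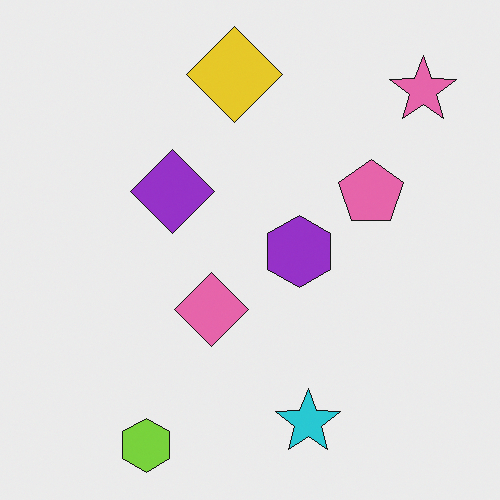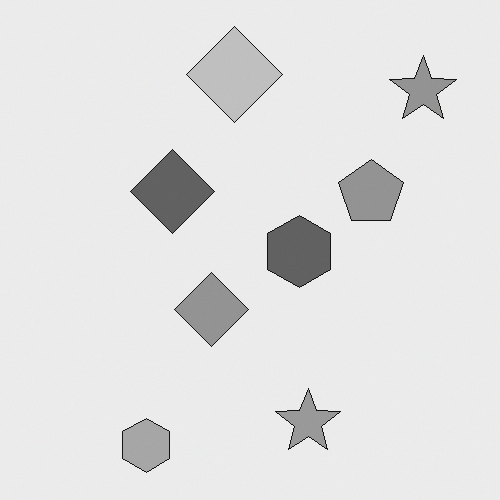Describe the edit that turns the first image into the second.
The second image is the first converted to grayscale.

All color is removed — every shape is now a shade of grey.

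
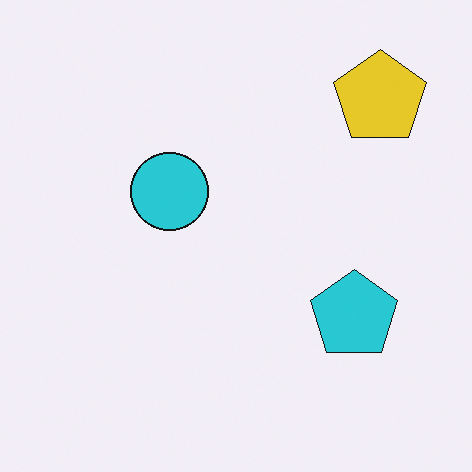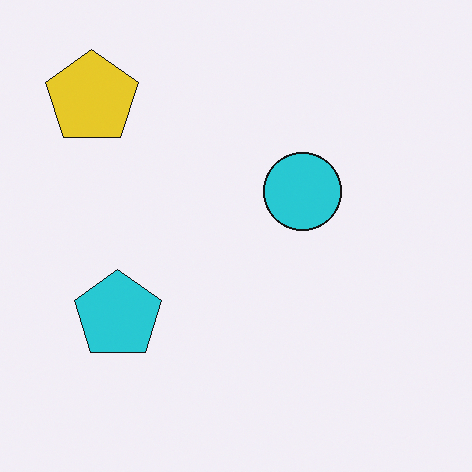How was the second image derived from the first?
This is the original image flipped horizontally (left ↔ right).

The yellow pentagon is in the top-right of the first image and the top-left of the second — shapes on opposite sides of the vertical midline have swapped in a mirror flip.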